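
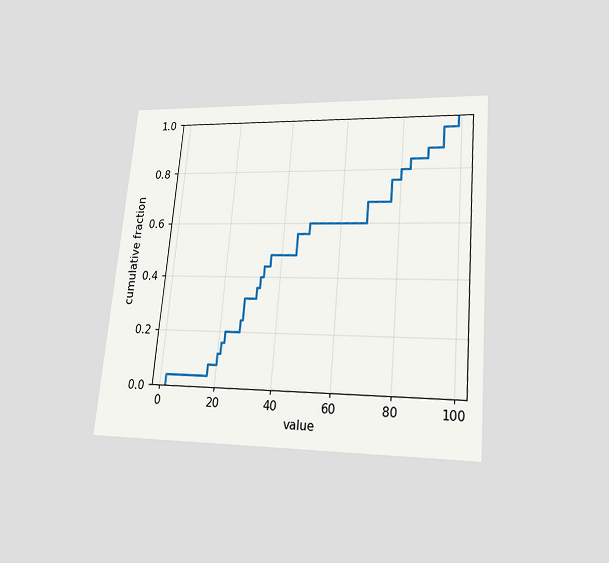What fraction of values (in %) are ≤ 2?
The chart is tilted about 5° clockwise and viewed slightly from below. At x=2 the ECDF step is at 4%.

4%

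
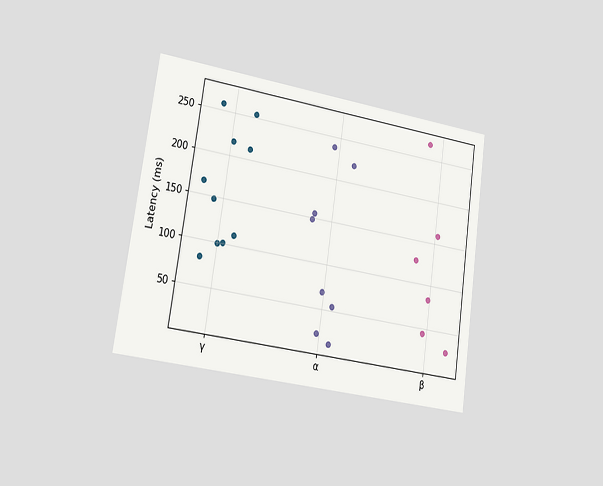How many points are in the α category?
The chart is tilted about 8° clockwise and viewed slightly from the left. Counting the markers in the α column gives 8.

8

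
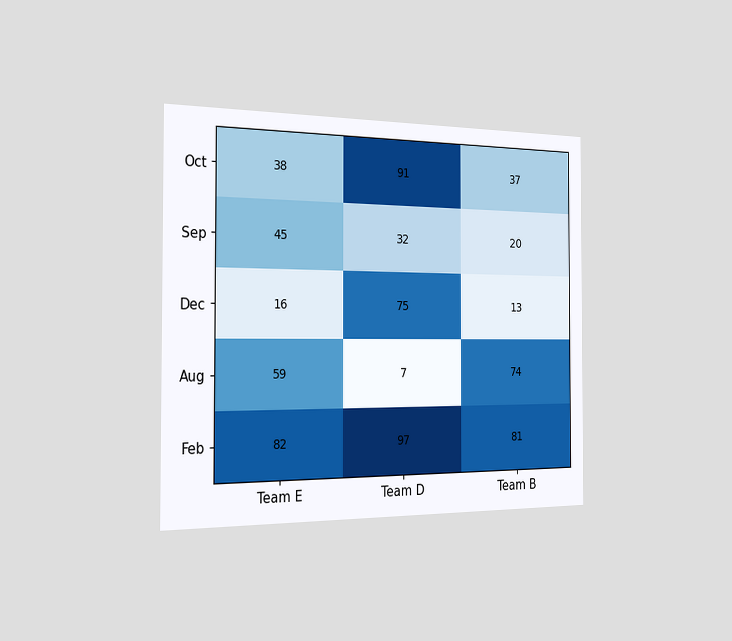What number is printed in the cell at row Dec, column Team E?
16

The chart is viewed slightly from the left. The (Dec, Team E) cell reads 16.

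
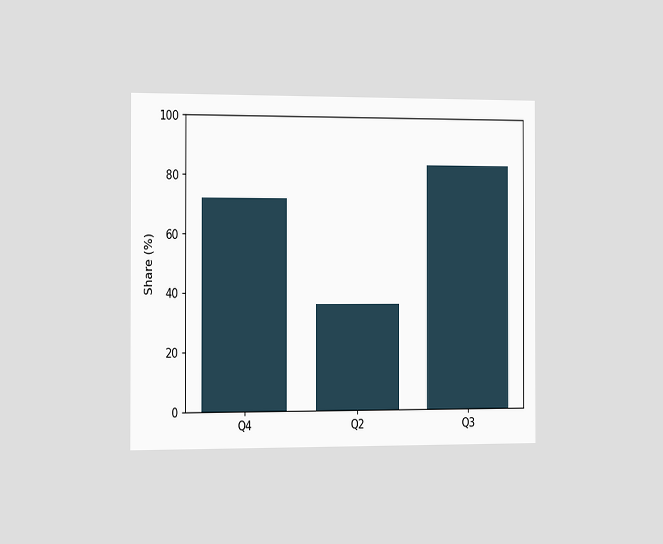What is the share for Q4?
72%

The chart is viewed slightly from the left. Reading along the chart's y-axis, the Q4 bar reaches 72%.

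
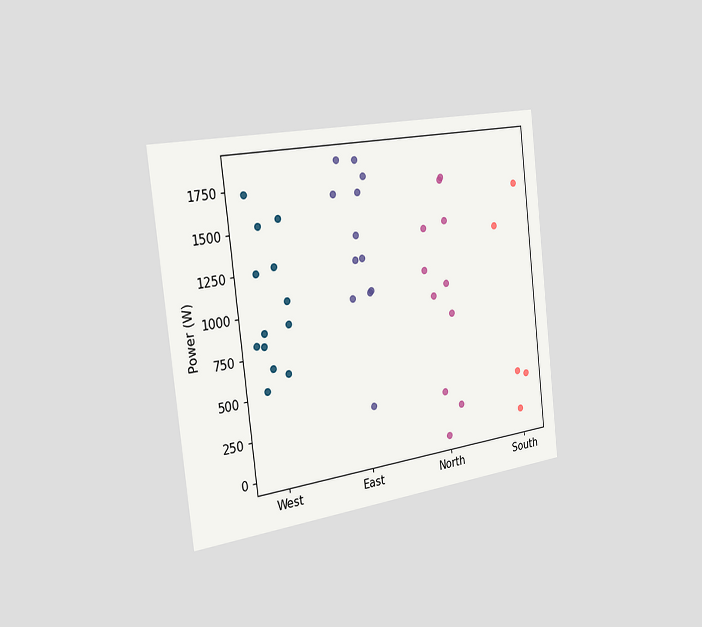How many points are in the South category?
The chart is tilted about 7° counter-clockwise and viewed slightly from the left. Counting the markers in the South column gives 5.

5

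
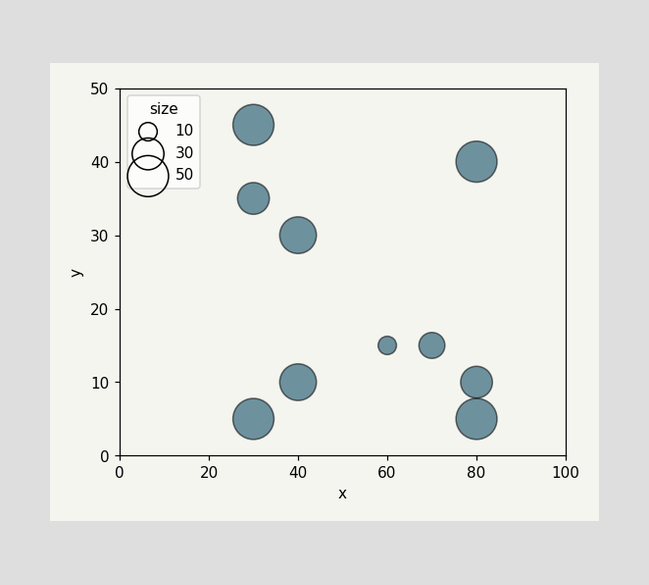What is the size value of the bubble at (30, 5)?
50

Matching the bubble at (30, 5) against the size legend gives 50.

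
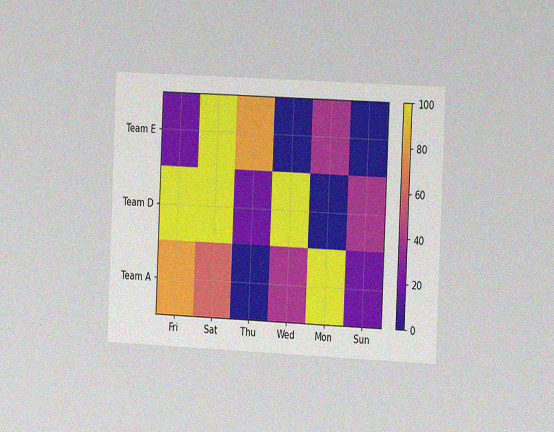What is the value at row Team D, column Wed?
100

The chart is tilted about 3° clockwise and viewed slightly from the right, with some photo noise. Matching cell (Team D, Wed) against the colorbar gives 100.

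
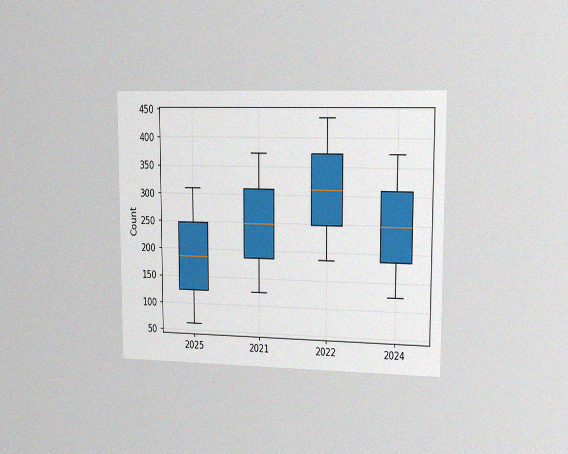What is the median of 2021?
The chart is viewed slightly from the right, with some photo noise. The median line in the 2021 box sits at 248.

248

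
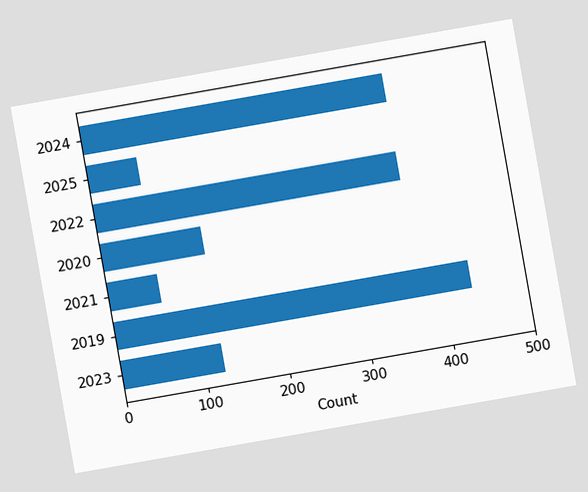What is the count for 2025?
The chart is tilted about 10° counter-clockwise. Reading along the chart's x-axis, the 2025 bar reaches 62.

62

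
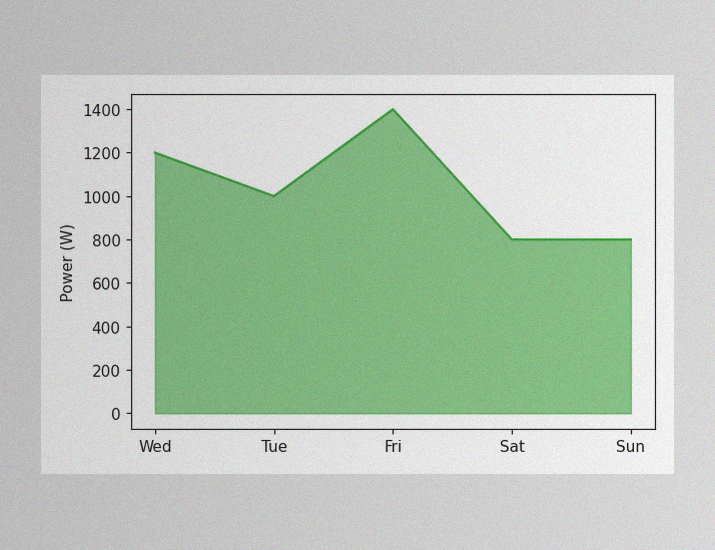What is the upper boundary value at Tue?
The image has some photo noise and uneven lighting. At Tue the upper boundary is at 1000W.

1000W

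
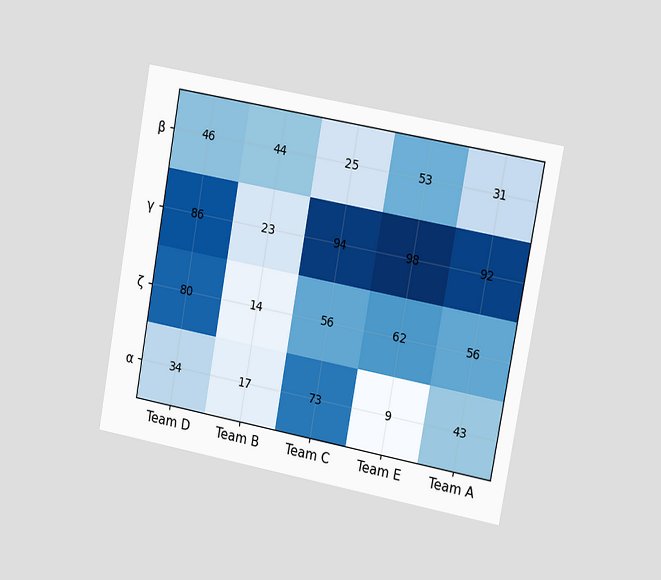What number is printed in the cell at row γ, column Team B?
23

The chart is tilted about 10° clockwise and viewed slightly from the right. The (γ, Team B) cell reads 23.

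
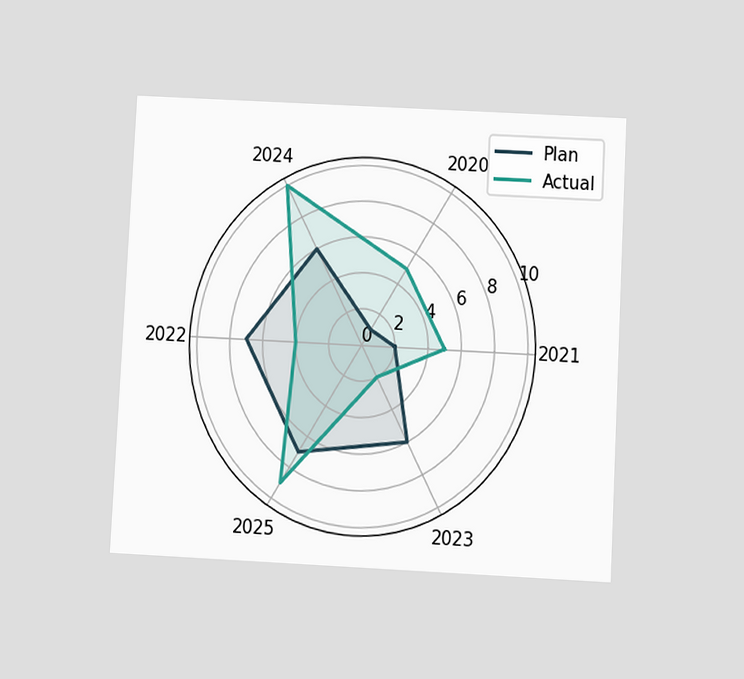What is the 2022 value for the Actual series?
The chart is tilted about 3° clockwise and viewed slightly from below. On the 2022 axis, Actual reaches 4.

4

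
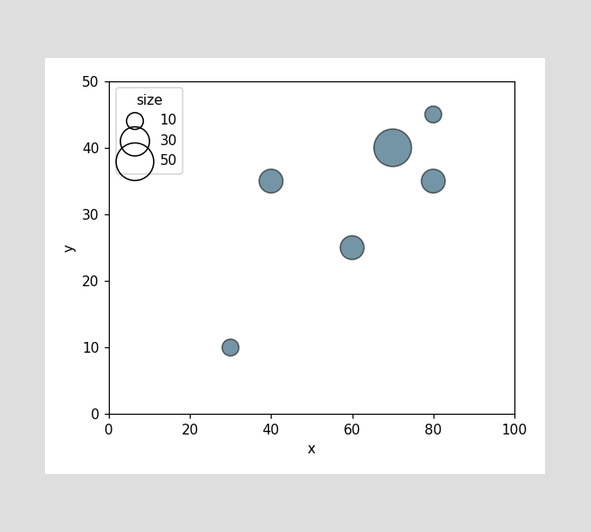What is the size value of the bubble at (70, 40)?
Matching the bubble at (70, 40) against the size legend gives 50.

50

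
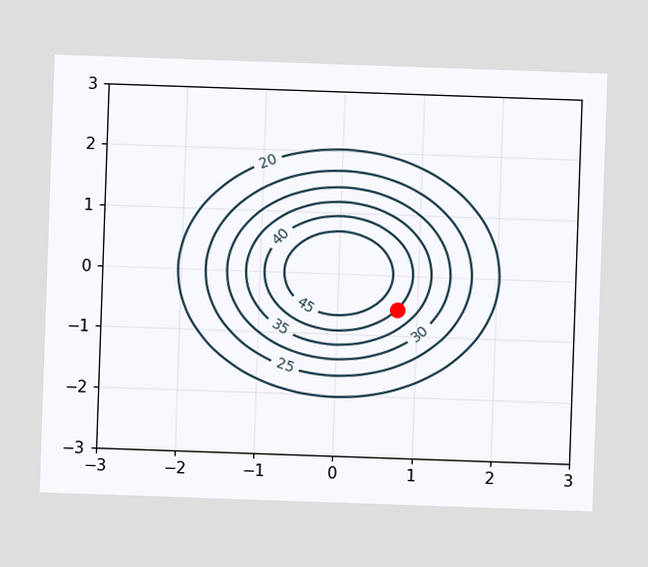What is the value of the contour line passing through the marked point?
40

The marked point sits on the contour labelled 40.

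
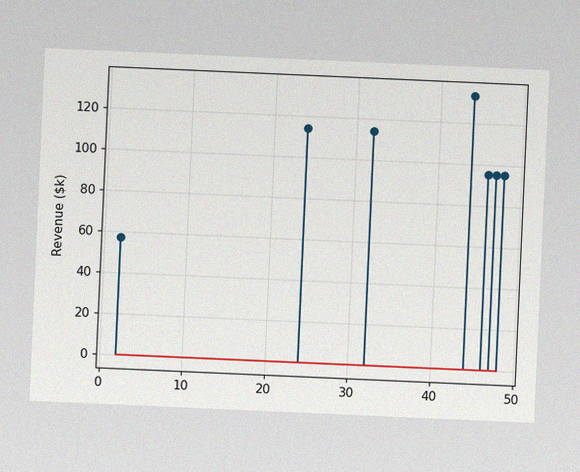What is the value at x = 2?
$57k

The chart is tilted about 3° clockwise, with some photo noise. The stem at x=2 reaches $57k.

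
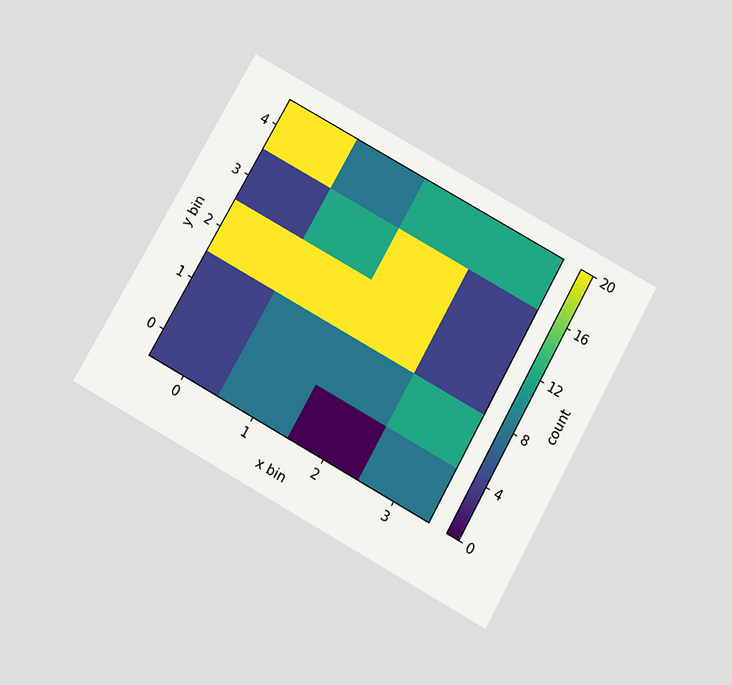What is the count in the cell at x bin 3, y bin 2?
4

The chart is tilted about 29° clockwise and viewed slightly from below. Matching the cell (3, 2) against the colorbar gives 4.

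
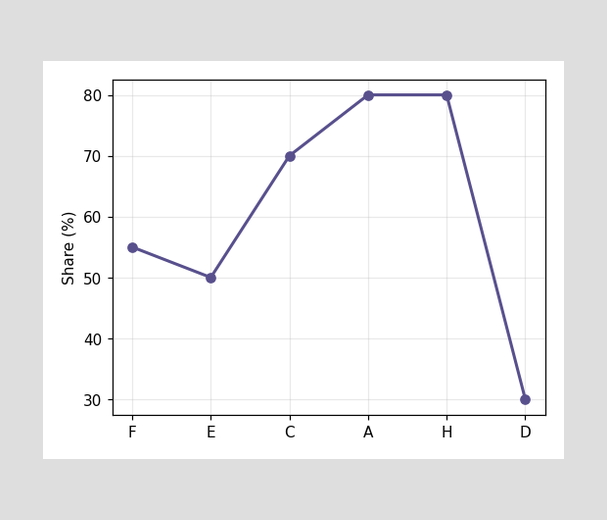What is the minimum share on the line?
The lowest point is at D, and reading across to the y-axis gives 30%.

30%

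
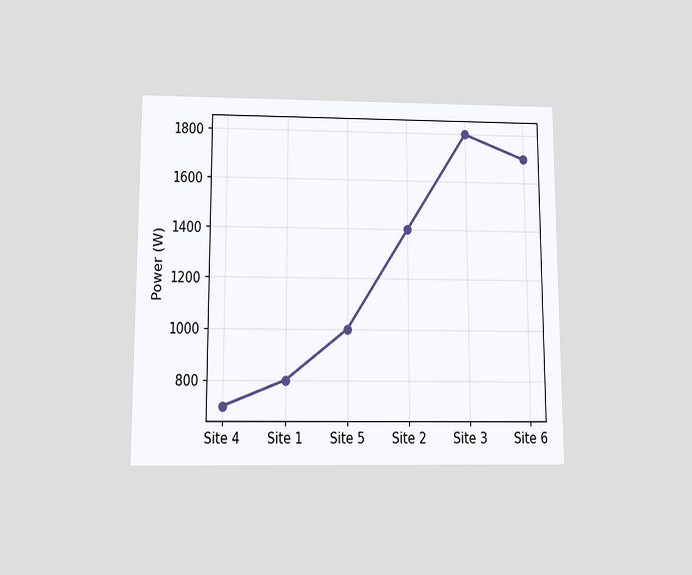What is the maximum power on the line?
1800W

The chart is viewed slightly from below. The highest point is at Site 3, and reading across to the y-axis gives 1800W.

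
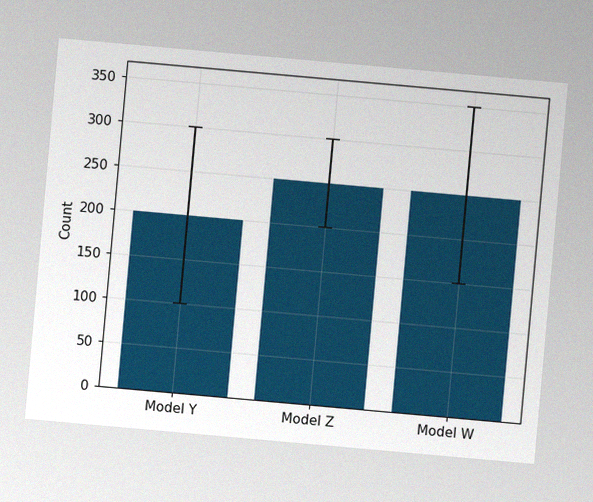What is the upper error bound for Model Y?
300

The chart is tilted about 5° clockwise, with some photo noise. The Model Y bar's upper whisker reaches 300.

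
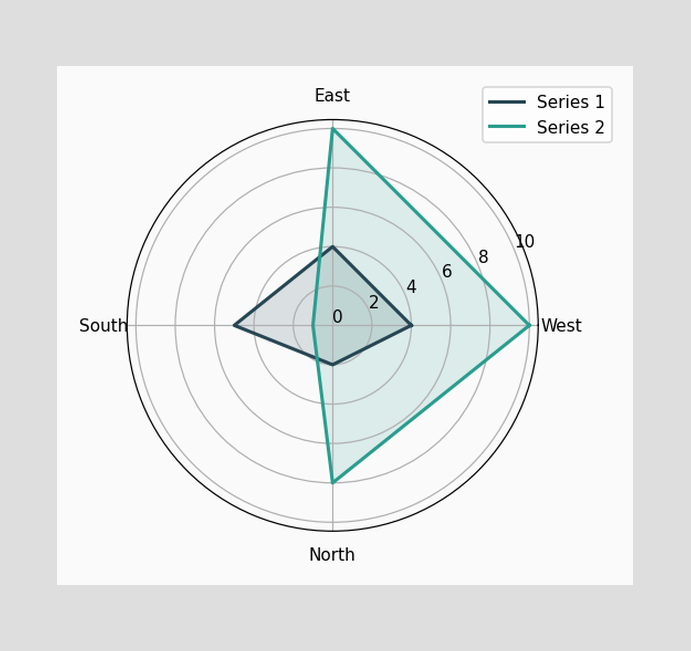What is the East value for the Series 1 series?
4

On the East axis, Series 1 reaches 4.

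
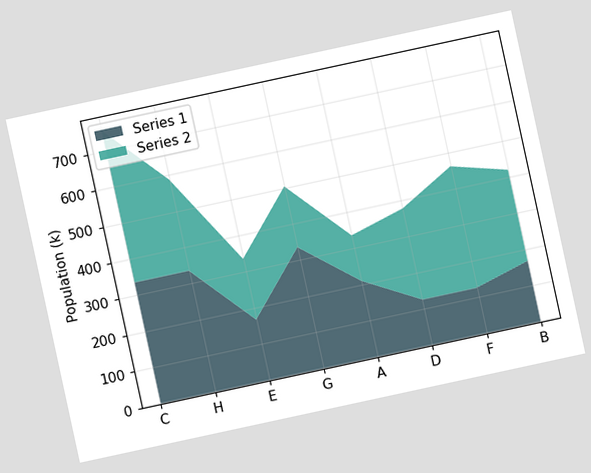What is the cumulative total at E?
336k

The chart is tilted about 12° counter-clockwise. The stacked total at E reaches 336k.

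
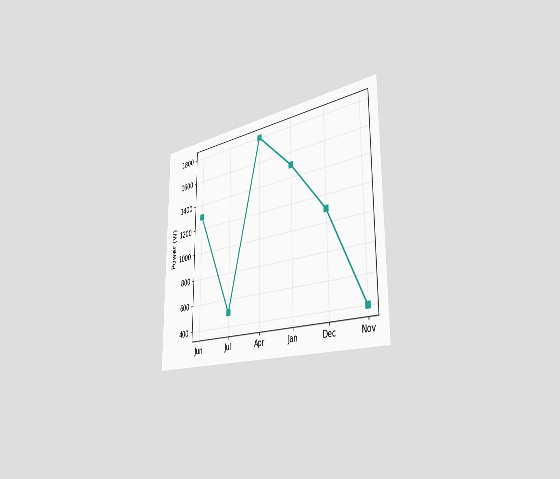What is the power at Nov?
400W

The chart is viewed slightly from the right. At Nov, the line is at 400W.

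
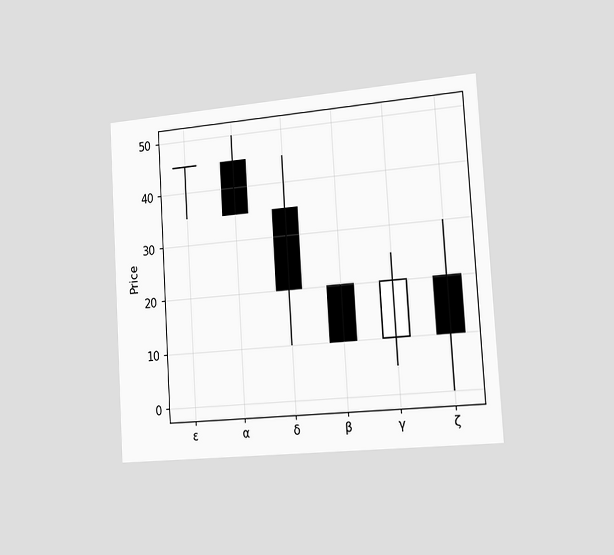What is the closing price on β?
10

The chart is tilted about 4° counter-clockwise and viewed slightly from the right. The β candle closes at 10.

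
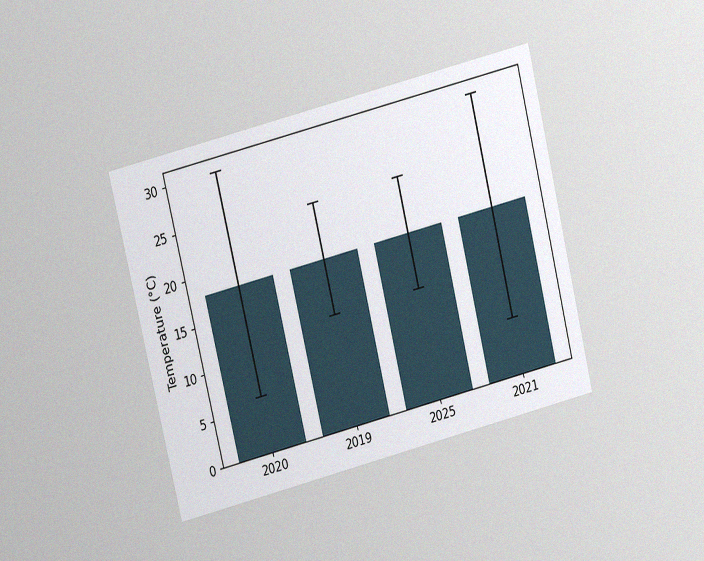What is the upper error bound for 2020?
30°C

The chart is tilted about 14° counter-clockwise and viewed at a slight angle, with some photo noise. The 2020 bar's upper whisker reaches 30°C.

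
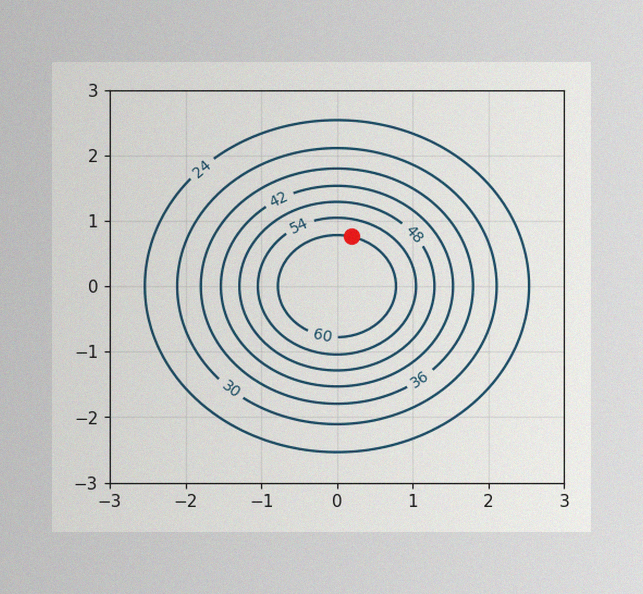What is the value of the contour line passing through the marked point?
The image has some photo noise and uneven lighting. The marked point sits on the contour labelled 60.

60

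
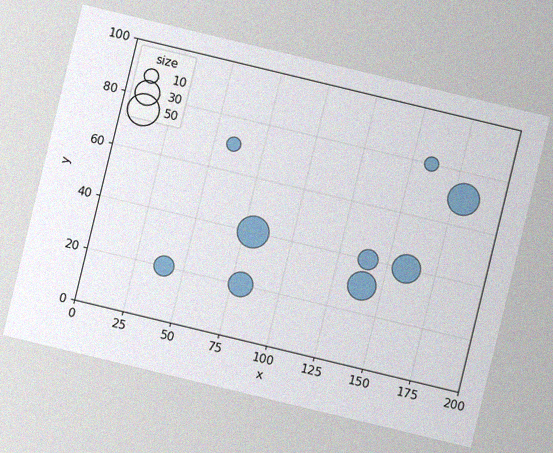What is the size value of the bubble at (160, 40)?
The chart is tilted about 14° clockwise, with some photo noise. Matching the bubble at (160, 40) against the size legend gives 40.

40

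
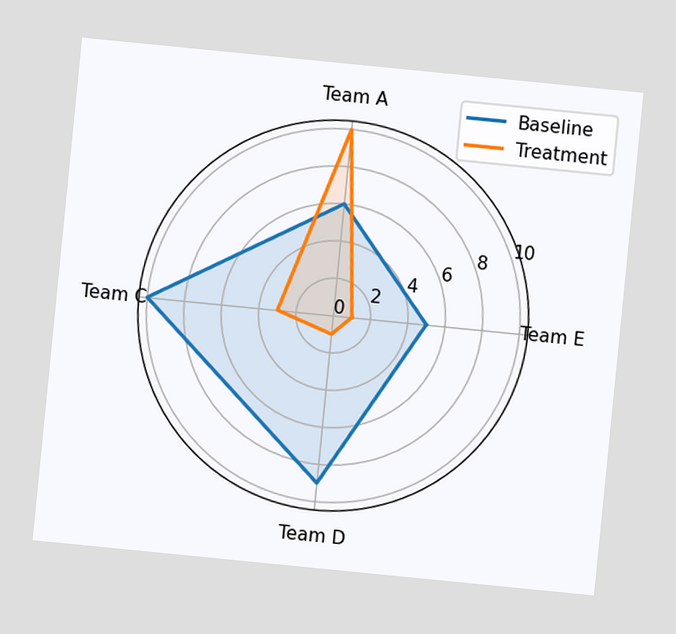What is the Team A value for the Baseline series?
The chart is tilted about 6° clockwise. On the Team A axis, Baseline reaches 6.

6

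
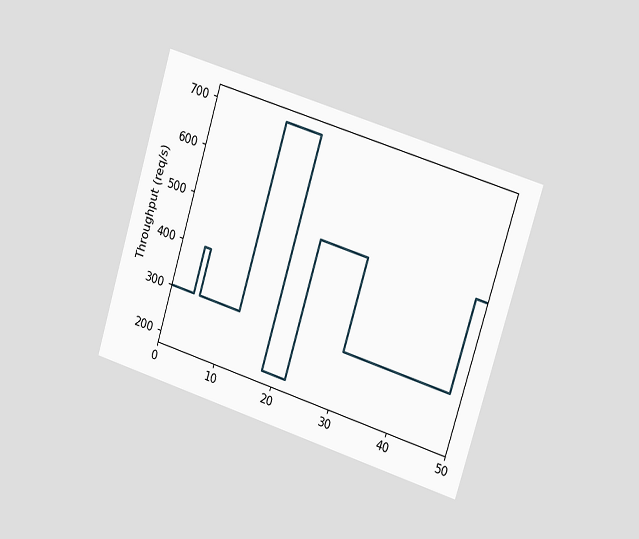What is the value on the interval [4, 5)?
400req/s

The chart is tilted about 17° clockwise and viewed slightly from the right. On [4, 5) the step sits at 400req/s.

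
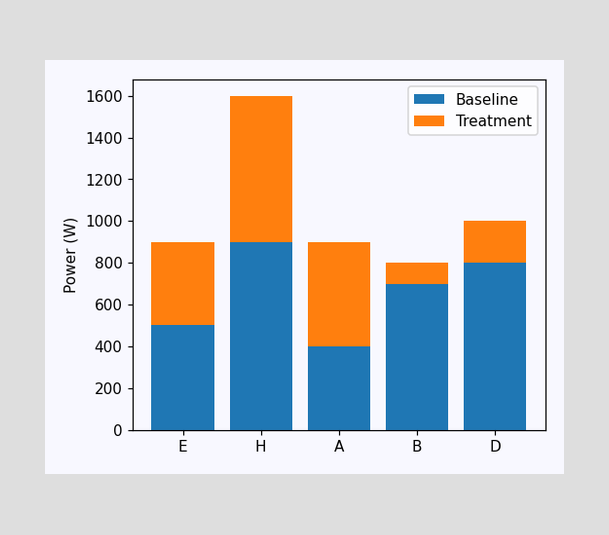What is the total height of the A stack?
The A stack's top reaches 900W on the y-axis.

900W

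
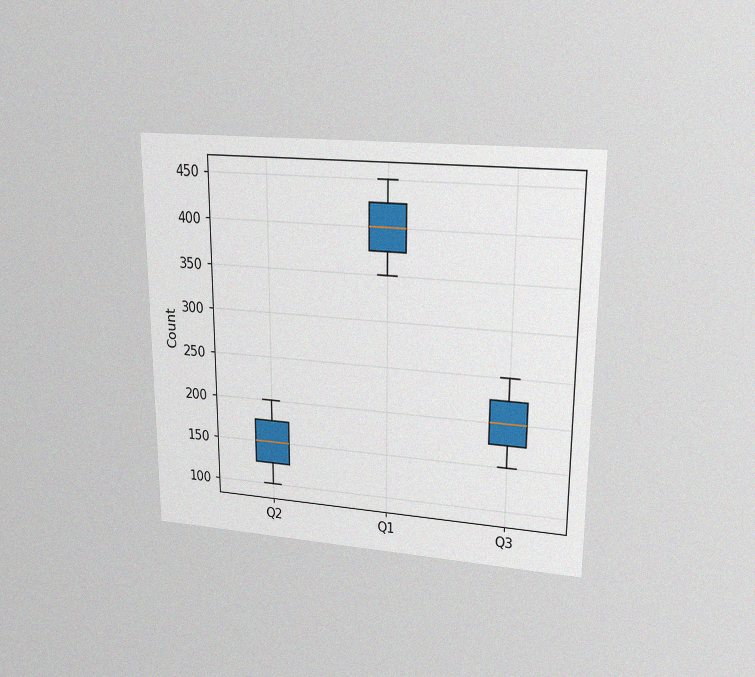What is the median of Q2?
150

The chart is viewed at a slight angle, with some photo noise. The median line in the Q2 box sits at 150.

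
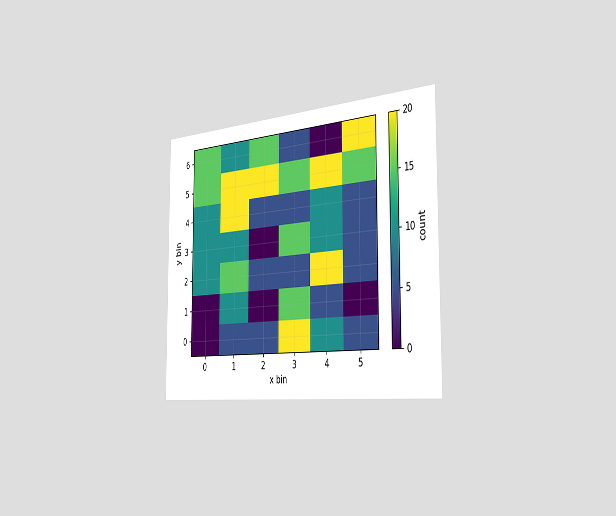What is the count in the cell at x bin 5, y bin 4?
The chart is viewed slightly from the right. Matching the cell (5, 4) against the colorbar gives 5.

5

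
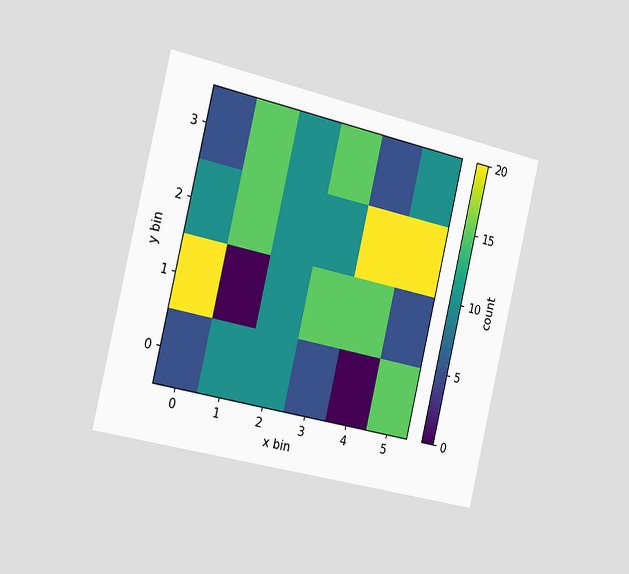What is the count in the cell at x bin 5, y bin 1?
The chart is tilted about 13° clockwise and viewed slightly from the left. Matching the cell (5, 1) against the colorbar gives 5.

5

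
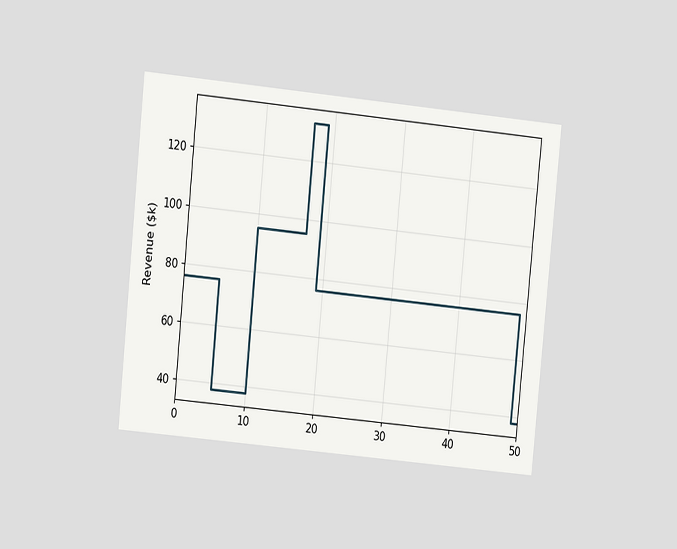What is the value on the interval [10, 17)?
The chart is tilted about 6° clockwise and viewed at a slight angle. On [10, 17) the step sits at $95k.

$95k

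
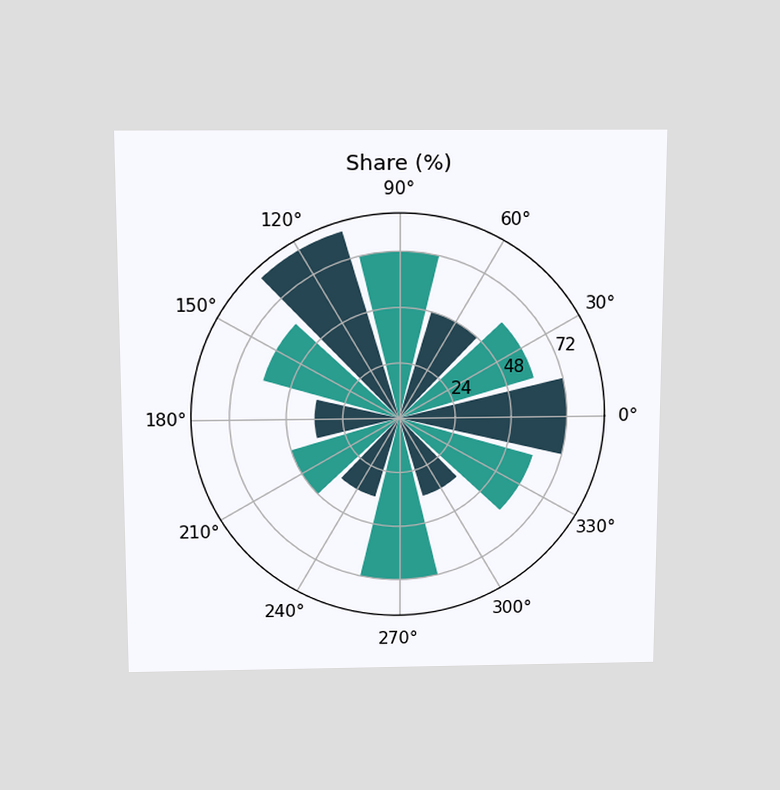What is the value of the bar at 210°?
The chart is viewed slightly from above. The bar at 210° reaches 48% on the radial axis.

48%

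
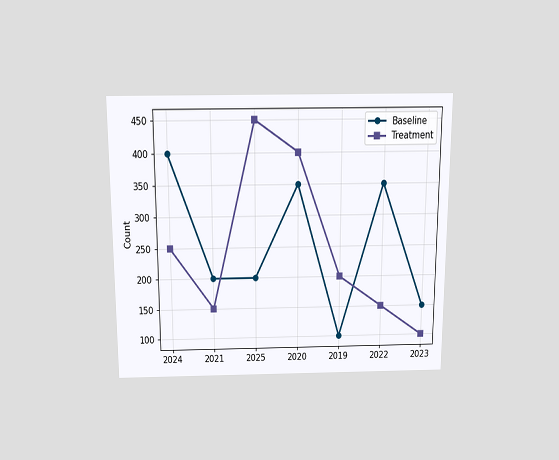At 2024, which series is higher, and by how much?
Baseline, by 150

The chart is viewed slightly from above. At 2024, Baseline sits above the other line by 150.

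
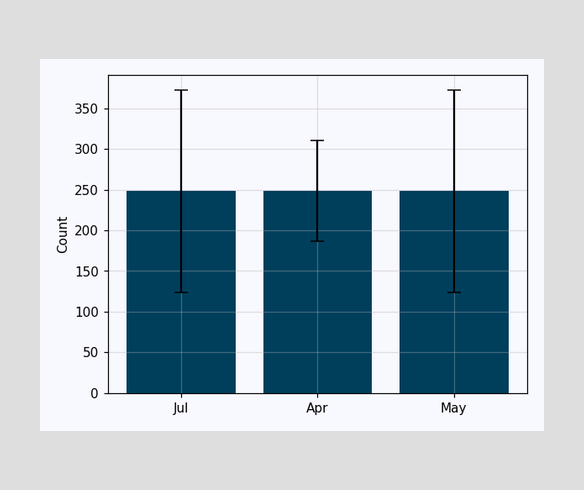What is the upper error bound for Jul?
The Jul bar's upper whisker reaches 372.

372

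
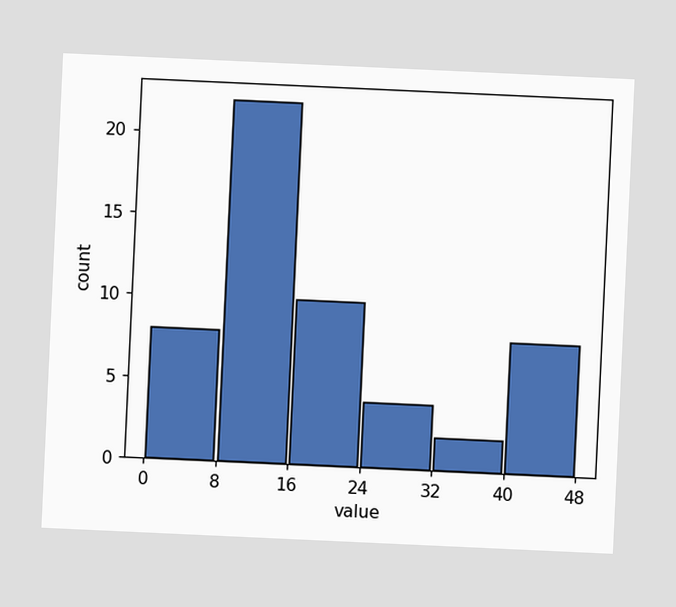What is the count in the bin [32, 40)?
2

The chart is tilted about 3° clockwise. The [32, 40) bin has height 2.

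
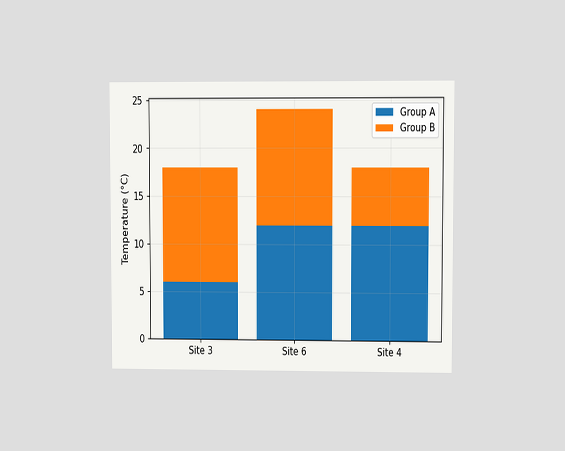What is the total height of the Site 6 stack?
24°C

The chart is viewed at a slight angle. The Site 6 stack's top reaches 24°C on the y-axis.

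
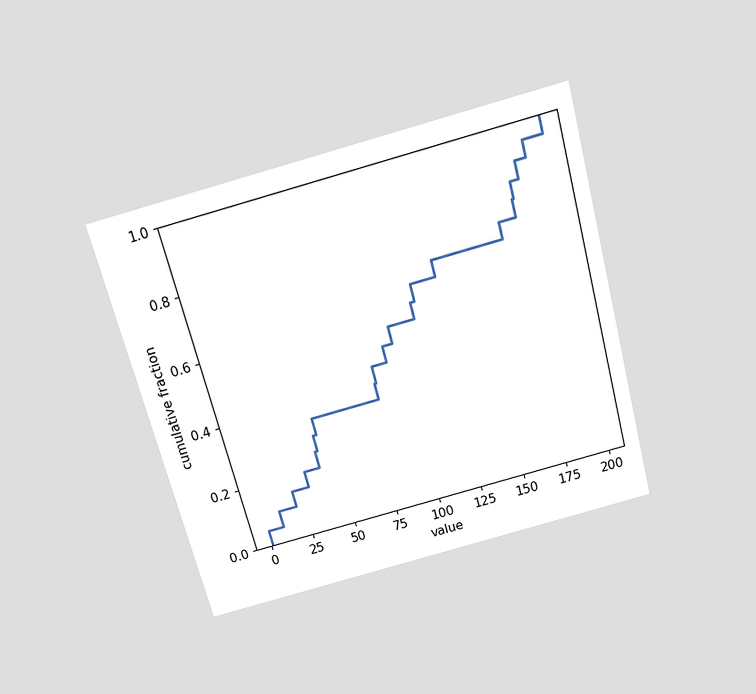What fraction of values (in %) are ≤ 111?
60%

The chart is tilted about 15° counter-clockwise and viewed slightly from above. At x=111 the ECDF step is at 60%.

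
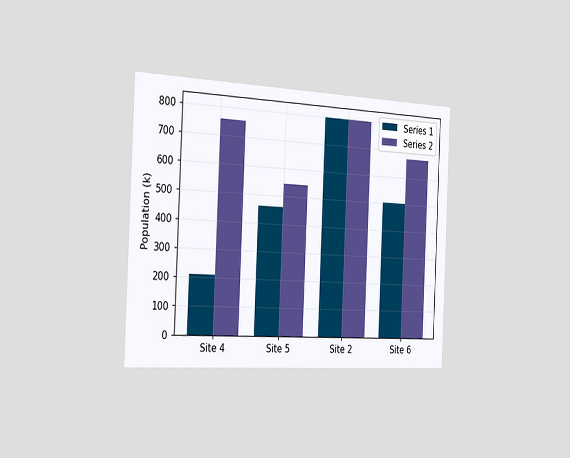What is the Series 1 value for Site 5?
The chart is tilted about 3° clockwise and viewed slightly from the left. The Series 1 bar at Site 5 reaches 462k on the y-axis.

462k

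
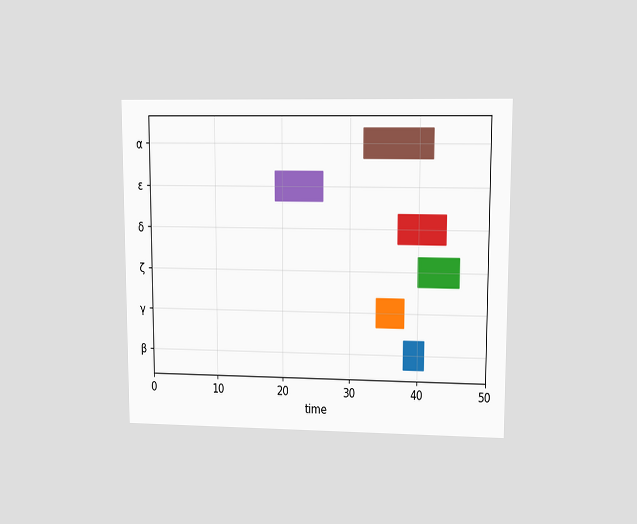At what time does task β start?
38

The chart is viewed at a slight angle. The β bar begins at t=38.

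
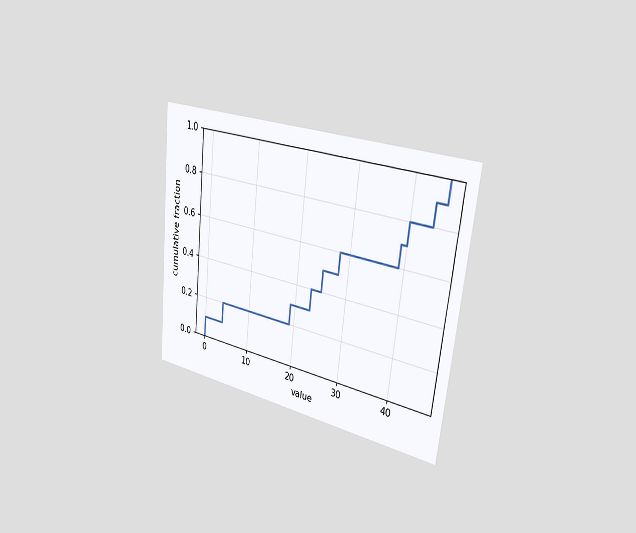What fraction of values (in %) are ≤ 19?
30%

The chart is tilted about 6° clockwise and viewed slightly from the right. At x=19 the ECDF step is at 30%.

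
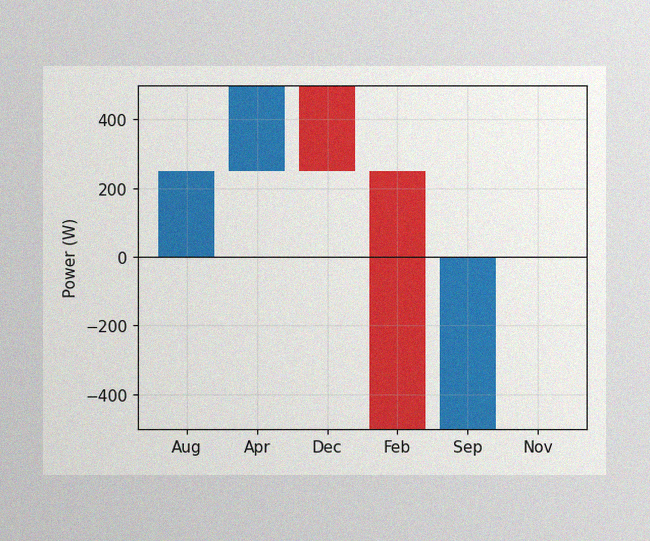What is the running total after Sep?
The image has some photo noise and uneven lighting. After Sep the running total reaches 0W.

0W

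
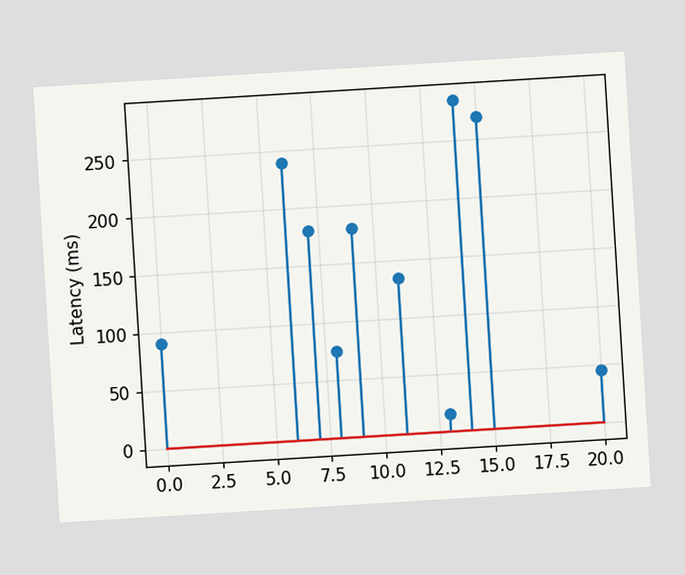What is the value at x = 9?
The chart is tilted about 3° counter-clockwise. The stem at x=9 reaches 180ms.

180ms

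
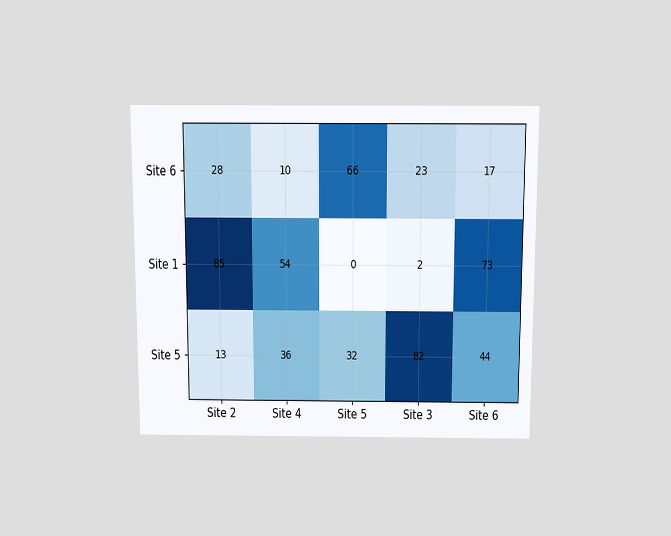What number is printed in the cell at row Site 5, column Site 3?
The chart is viewed slightly from above. The (Site 5, Site 3) cell reads 82.

82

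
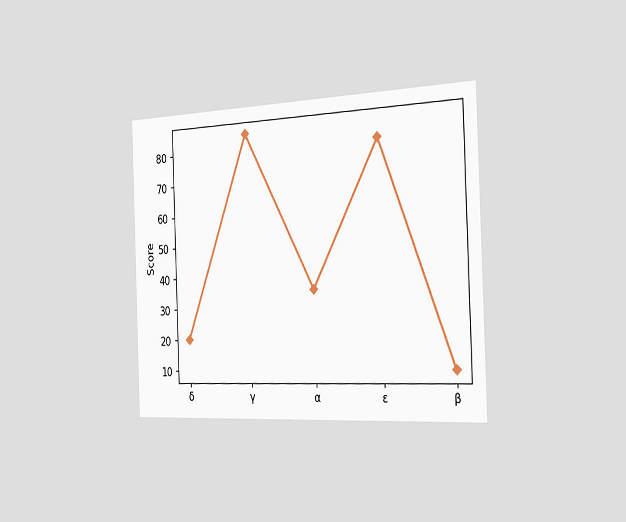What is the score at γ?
85

The chart is tilted about 2° counter-clockwise and viewed slightly from the right. At γ, the line is at 85.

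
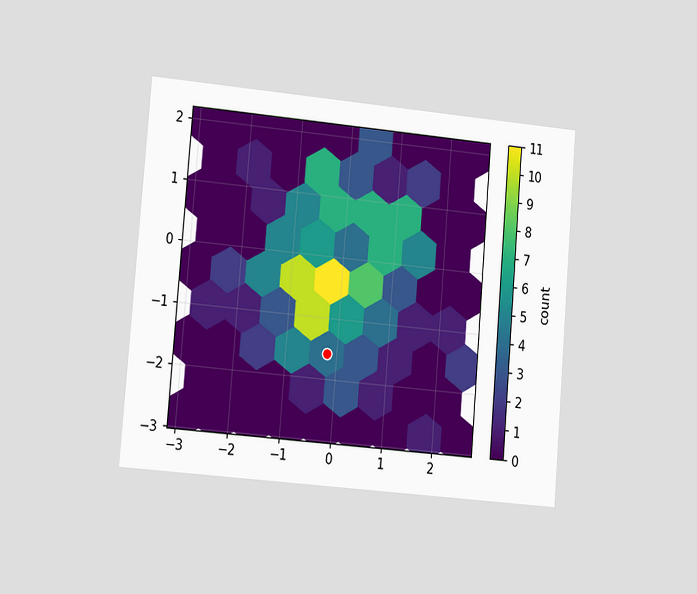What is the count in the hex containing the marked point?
4

The chart is tilted about 5° clockwise and viewed slightly from the left. The marked hex reads 4 on the colorbar.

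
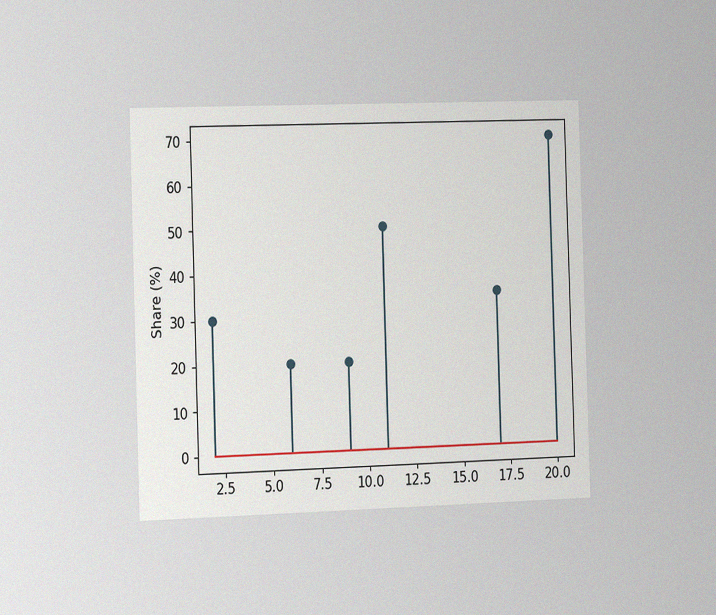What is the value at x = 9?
20%

The chart is viewed slightly from the left, with some photo noise. The stem at x=9 reaches 20%.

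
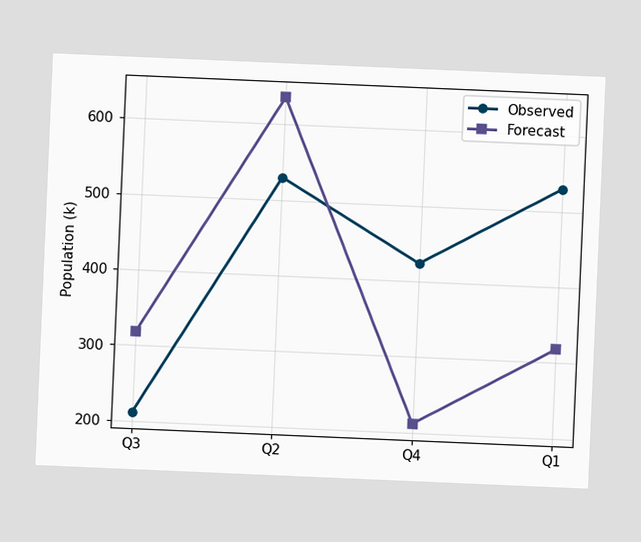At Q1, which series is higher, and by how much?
The chart is tilted about 2° clockwise. At Q1, Observed sits above the other line by 212k.

Observed, by 212k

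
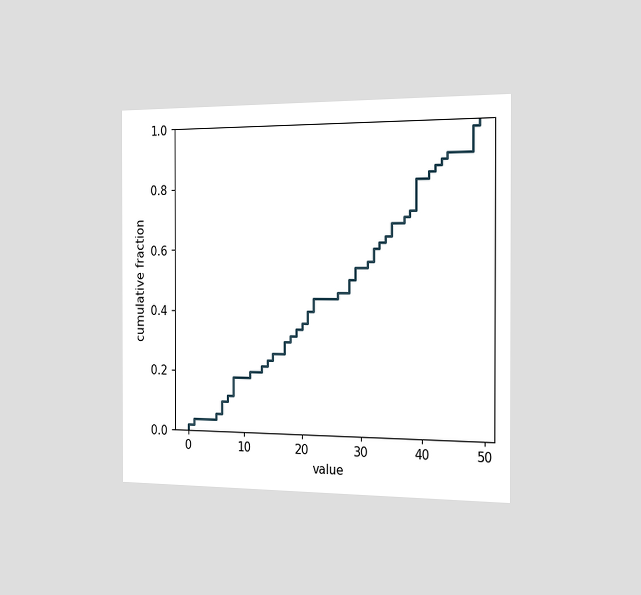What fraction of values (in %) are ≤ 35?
68%

The chart is viewed slightly from the right. At x=35 the ECDF step is at 68%.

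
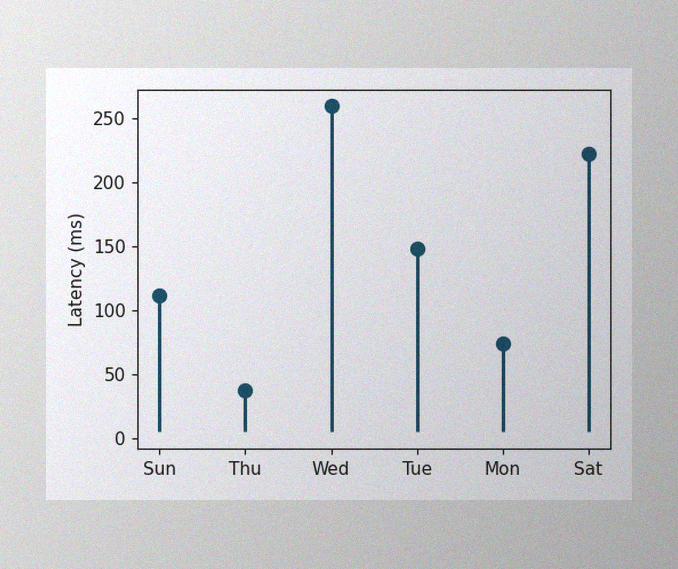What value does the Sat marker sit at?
The image has some photo noise and uneven lighting. The Sat marker sits at 222ms.

222ms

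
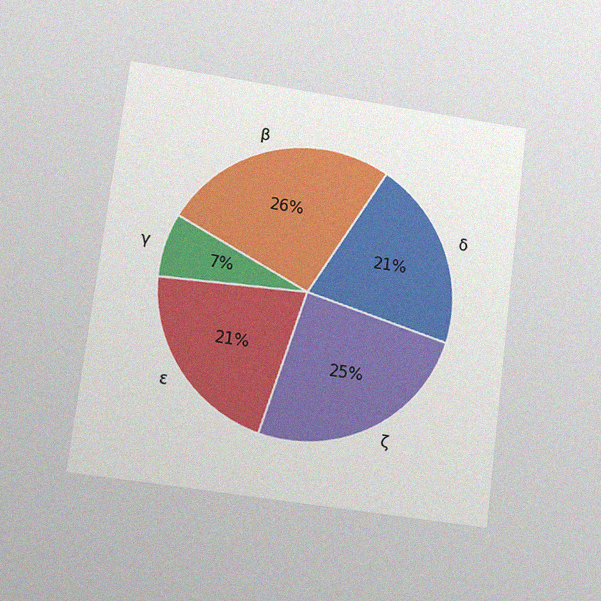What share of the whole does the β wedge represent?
The chart is tilted about 7° clockwise and viewed at a slight angle, with some photo noise. The β slice takes up 26% of the pie.

26%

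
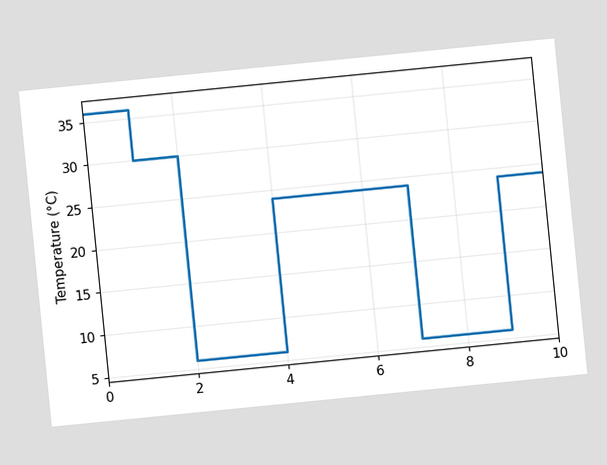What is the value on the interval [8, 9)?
The chart is tilted about 6° counter-clockwise. On [8, 9) the step sits at 6°C.

6°C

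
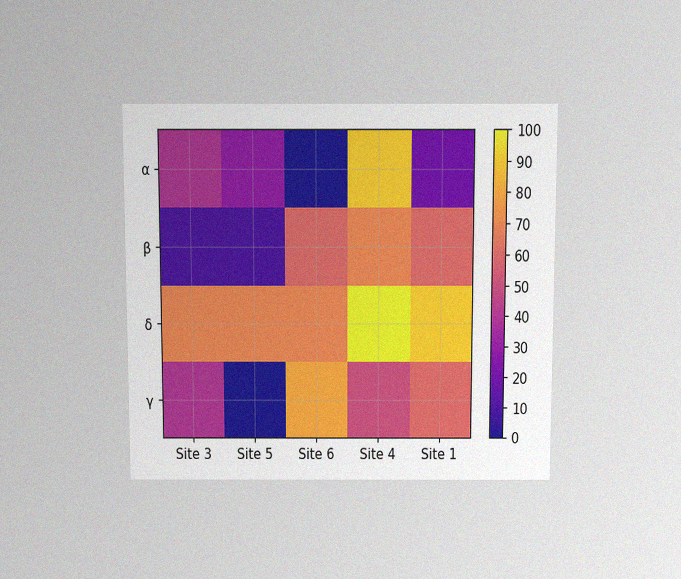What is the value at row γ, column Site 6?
80

The chart is viewed slightly from above, with some photo noise. Matching cell (γ, Site 6) against the colorbar gives 80.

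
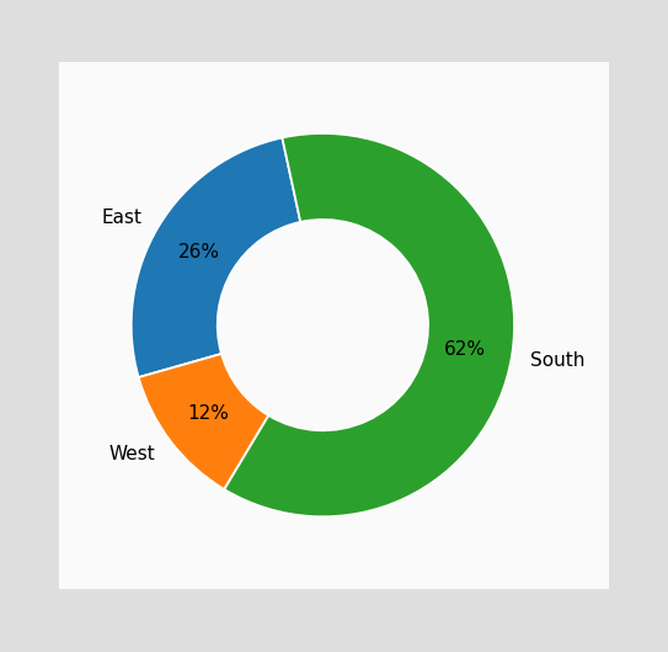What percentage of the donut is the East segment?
26%

The East segment takes up 26% of the ring.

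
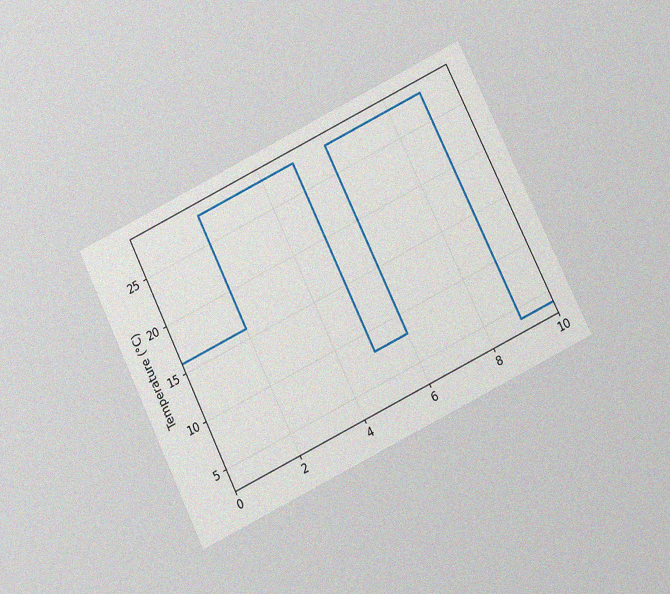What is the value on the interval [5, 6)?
8°C

The chart is tilted about 26° counter-clockwise and viewed slightly from below, with some photo noise. On [5, 6) the step sits at 8°C.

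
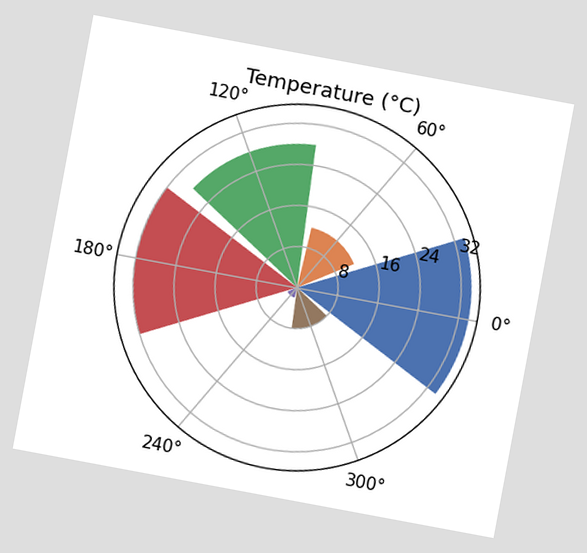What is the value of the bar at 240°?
The chart is tilted about 11° clockwise. The bar at 240° reaches 2°C on the radial axis.

2°C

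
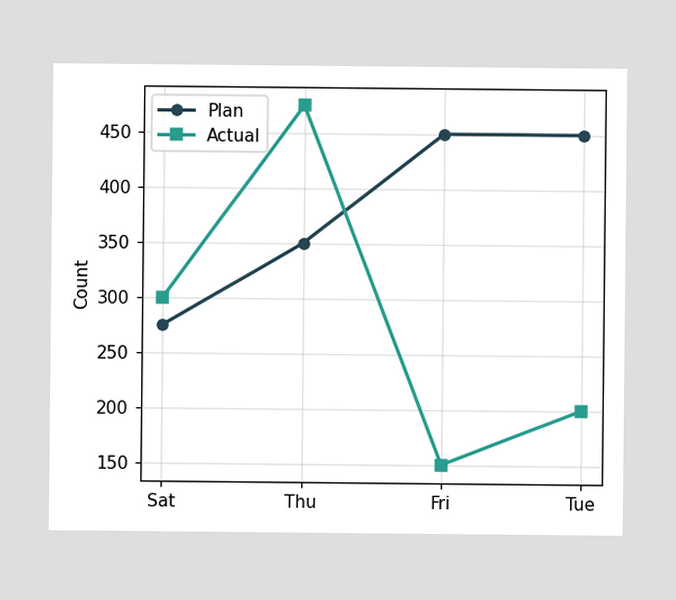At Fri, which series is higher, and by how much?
At Fri, Plan sits above the other line by 300.

Plan, by 300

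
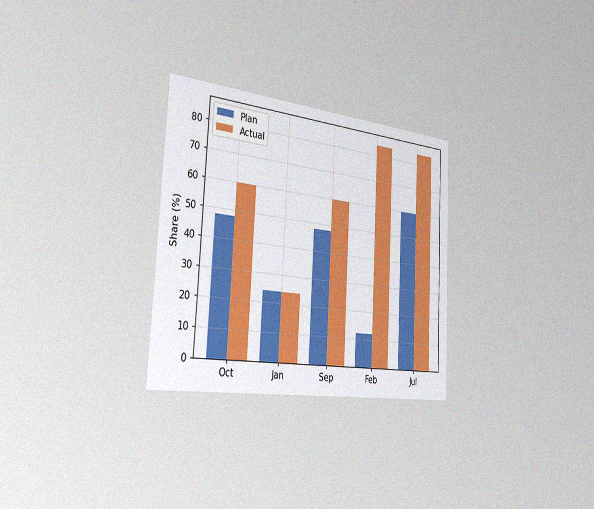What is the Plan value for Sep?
48%

The chart is tilted about 3° clockwise and viewed slightly from the left, with some photo noise. The Plan bar at Sep reaches 48% on the y-axis.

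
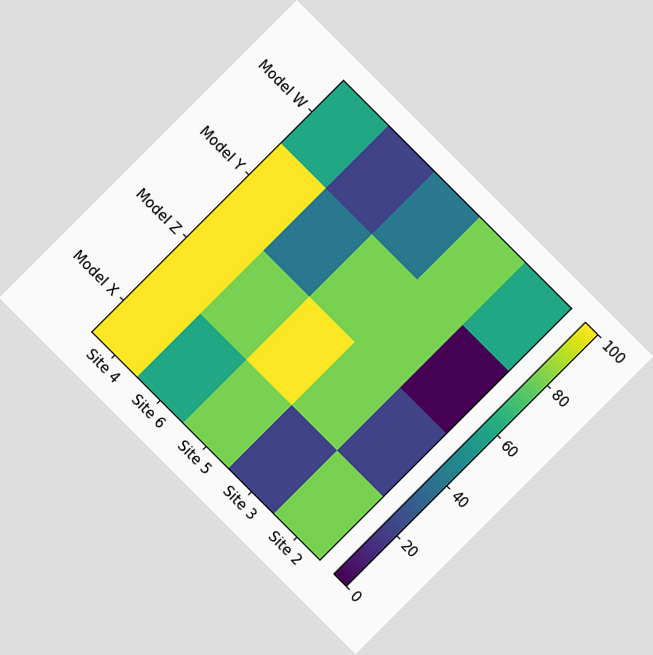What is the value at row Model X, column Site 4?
100

The chart is tilted about 45° clockwise. Matching cell (Model X, Site 4) against the colorbar gives 100.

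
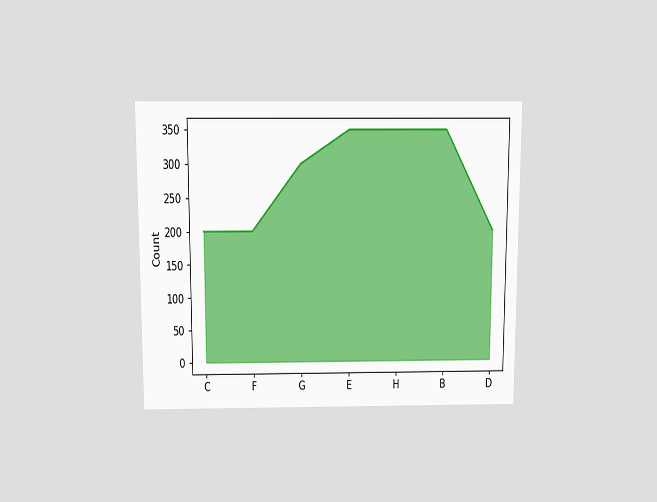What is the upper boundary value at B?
The chart is viewed slightly from above. At B the upper boundary is at 350.

350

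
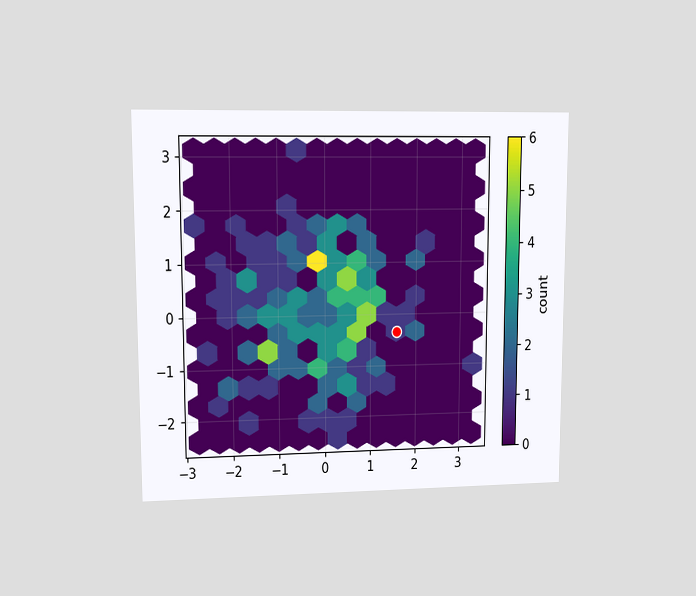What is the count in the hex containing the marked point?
1

The chart is viewed at a slight angle. The marked hex reads 1 on the colorbar.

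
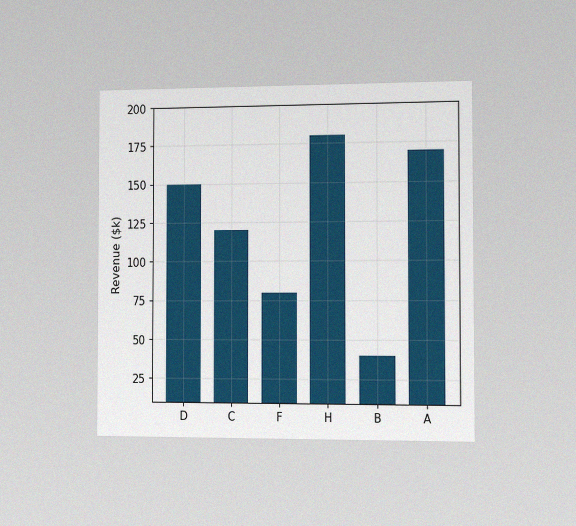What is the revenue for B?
$40k

The chart is viewed slightly from the right, with some photo noise. Reading along the chart's y-axis, the B bar reaches $40k.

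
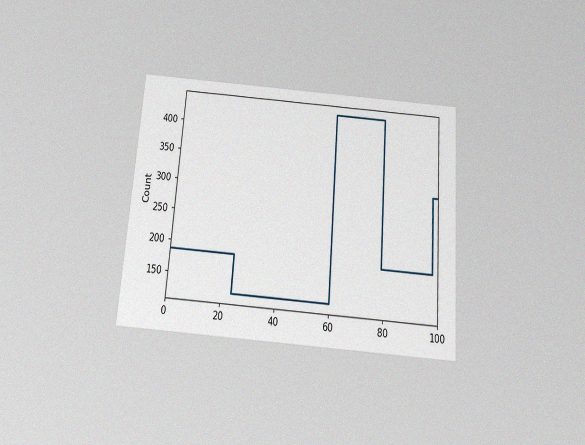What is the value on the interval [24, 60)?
The chart is tilted about 4° clockwise and viewed slightly from below, with some photo noise. On [24, 60) the step sits at 124.

124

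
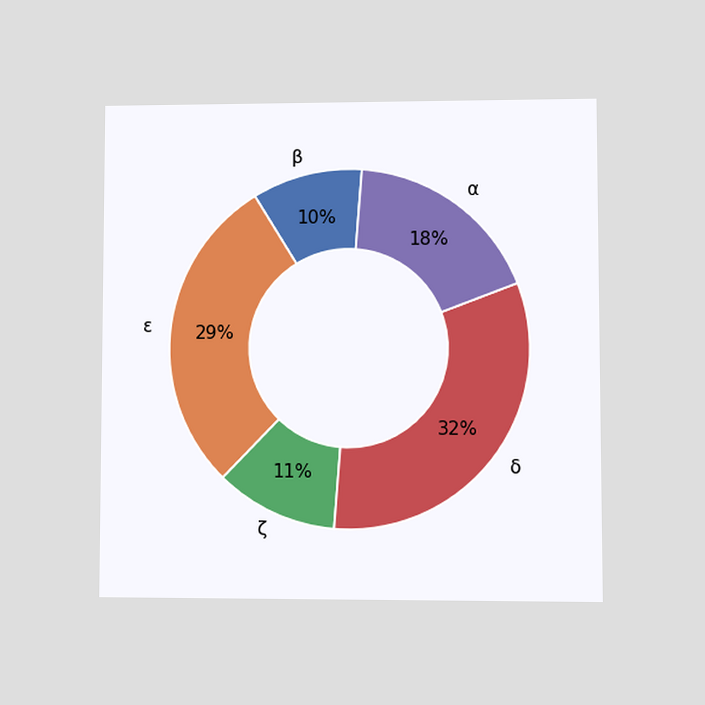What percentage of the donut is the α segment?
18%

The chart is viewed at a slight angle. The α segment takes up 18% of the ring.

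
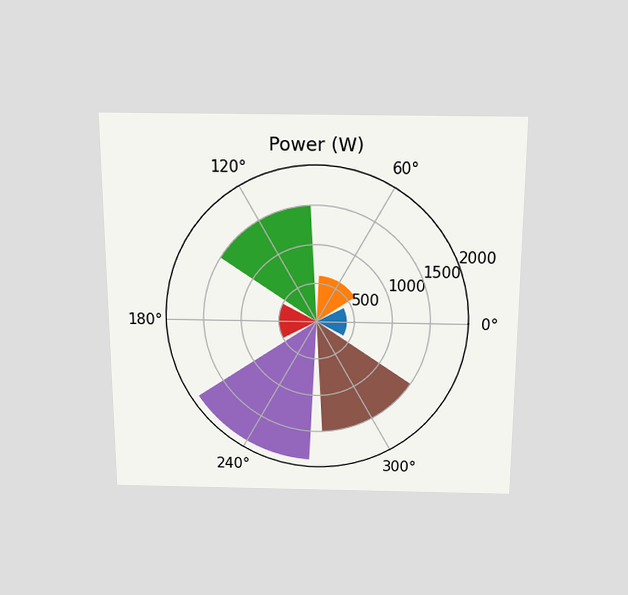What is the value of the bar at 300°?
1500W

The chart is viewed slightly from above. The bar at 300° reaches 1500W on the radial axis.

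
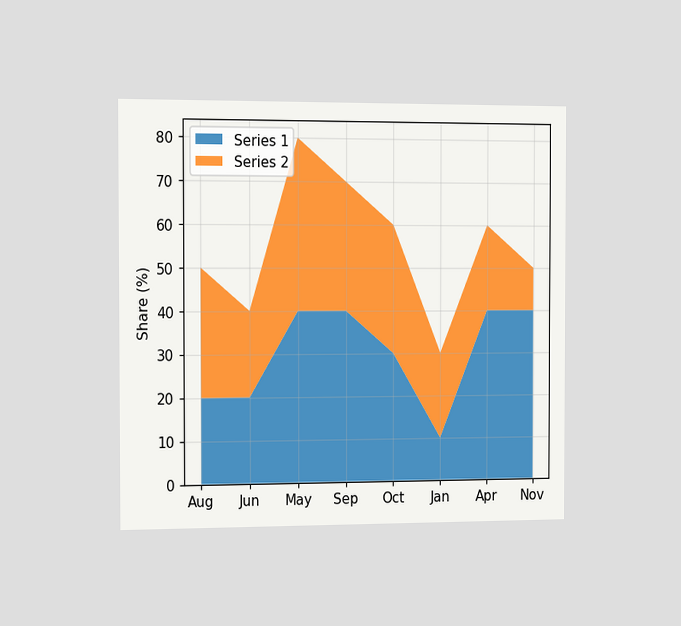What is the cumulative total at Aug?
The chart is viewed slightly from the left. The stacked total at Aug reaches 50%.

50%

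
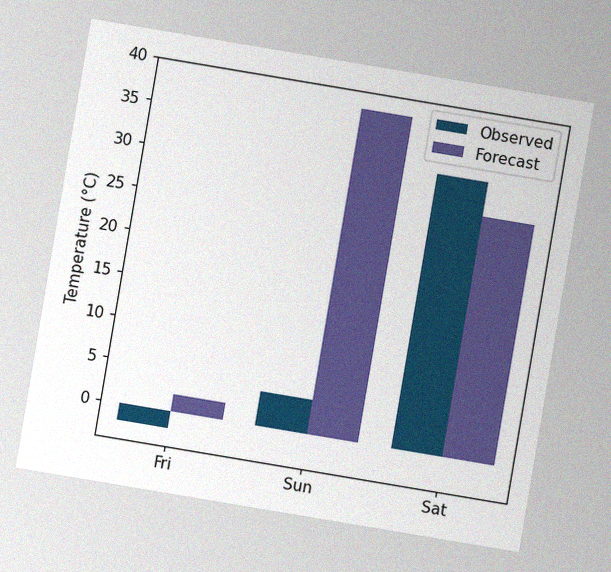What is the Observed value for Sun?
The chart is tilted about 10° clockwise, with some photo noise. The Observed bar at Sun reaches 4°C on the y-axis.

4°C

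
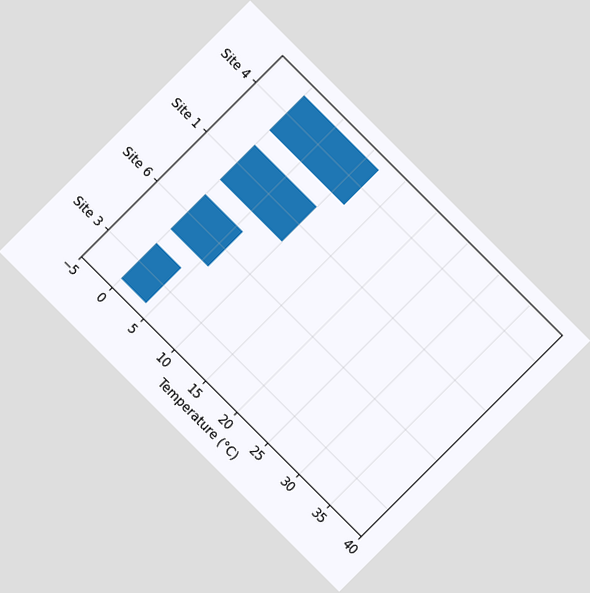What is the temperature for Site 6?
The chart is tilted about 45° clockwise. Reading along the chart's x-axis, the Site 6 bar reaches 6°C.

6°C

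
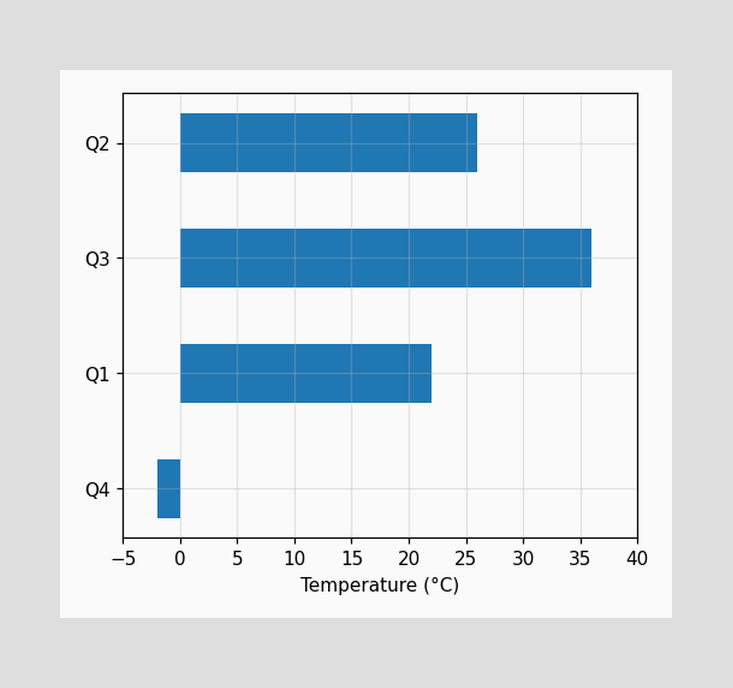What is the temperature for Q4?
-2°C

Reading along the chart's x-axis, the Q4 bar reaches -2°C.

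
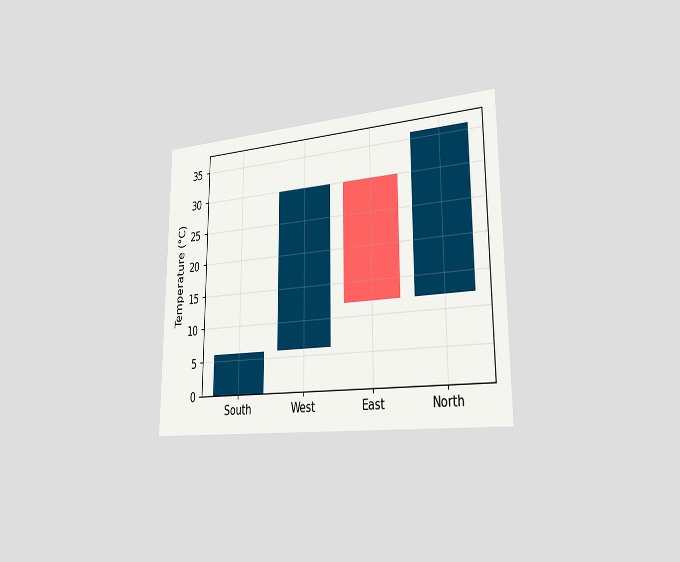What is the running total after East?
12°C

The chart is viewed slightly from the right. After East the running total reaches 12°C.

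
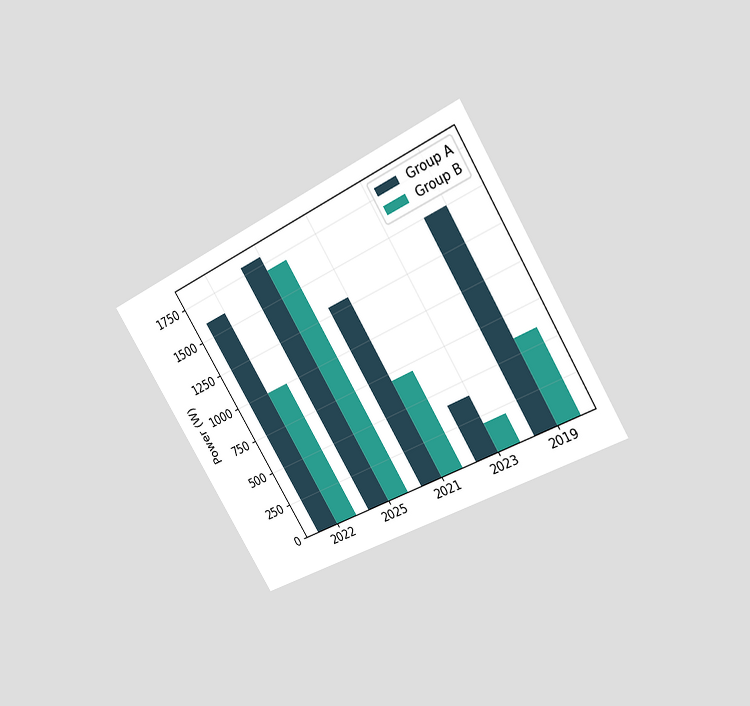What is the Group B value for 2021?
The chart is tilted about 31° counter-clockwise and viewed at a slight angle. The Group B bar at 2021 reaches 700W on the y-axis.

700W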